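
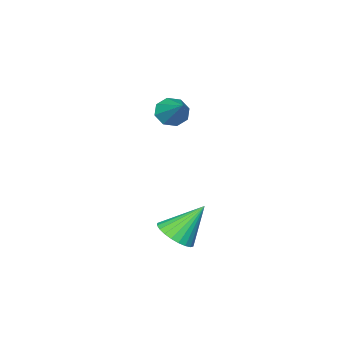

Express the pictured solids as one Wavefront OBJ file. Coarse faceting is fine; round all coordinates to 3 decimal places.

v 1.476 1.86 -0.126
v 2.209 1.735 0.433
v 0.424 2.44 1.386
v 2.255 2.08 0.332
v 2.182 2.392 0.162
v 2.002 2.624 -0.052
v 1.742 2.739 -0.277
v 1.441 2.72 -0.479
v 1.146 2.57 -0.627
v 0.9 2.313 -0.699
v 0.743 1.986 -0.684
v 0.697 1.641 -0.583
v 0.769 1.328 -0.413
v 0.95 1.097 -0.199
v 1.21 0.982 0.026
v 1.511 1.001 0.228
v 1.806 1.15 0.376
v 2.051 1.408 0.448
v -3.359 -3.728 3.253
v -2.915 -4.263 3.668
v -2.621 -2.192 4.447
v -2.611 -4.031 3.181
v -2.745 -3.62 2.736
v -3.238 -3.273 2.594
v -3.802 -3.192 2.838
v -4.106 -3.425 3.326
v -3.972 -3.835 3.771
v -3.479 -4.183 3.913
f 2 1 4
f 2 4 3
f 4 1 5
f 4 5 3
f 5 1 6
f 5 6 3
f 6 1 7
f 6 7 3
f 7 1 8
f 7 8 3
f 8 1 9
f 8 9 3
f 9 1 10
f 9 10 3
f 10 1 11
f 10 11 3
f 11 1 12
f 11 12 3
f 12 1 13
f 12 13 3
f 13 1 14
f 13 14 3
f 14 1 15
f 14 15 3
f 15 1 16
f 15 16 3
f 16 1 17
f 16 17 3
f 17 1 18
f 17 18 3
f 18 1 2
f 18 2 3
f 20 19 22
f 20 22 21
f 22 19 23
f 22 23 21
f 23 19 24
f 23 24 21
f 24 19 25
f 24 25 21
f 25 19 26
f 25 26 21
f 26 19 27
f 26 27 21
f 27 19 28
f 27 28 21
f 28 19 20
f 28 20 21



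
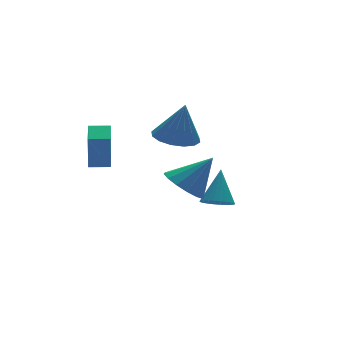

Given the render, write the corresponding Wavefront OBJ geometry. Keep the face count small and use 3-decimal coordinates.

v 0.083 -3.322 -1.106
v 0.781 -2.712 -1.577
v 1.277 -3.598 0.306
v 0.492 -2.38 -1.268
v 0.093 -2.3 -0.915
v -0.308 -2.494 -0.614
v -0.605 -2.91 -0.444
v -0.717 -3.436 -0.452
v -0.615 -3.932 -0.635
v -0.326 -4.264 -0.945
v 0.073 -4.344 -1.297
v 0.474 -4.15 -1.599
v 0.771 -3.734 -1.768
v 0.883 -3.208 -1.76
v 3.464 -0.386 -4.28
v 4.092 -0.173 -4.671
v 4.136 0.426 -2.76
v 3.912 0.062 -4.718
v 3.663 0.23 -4.697
v 3.384 0.303 -4.613
v 3.117 0.272 -4.479
v 2.903 0.14 -4.314
v 2.775 -0.072 -4.144
v 2.751 -0.331 -3.995
v 2.836 -0.599 -3.889
v 3.017 -0.835 -3.843
v 3.265 -1.002 -3.863
v 3.544 -1.076 -3.947
v 3.811 -1.044 -4.082
v 4.025 -0.913 -4.246
v 4.154 -0.701 -4.416
v 4.177 -0.441 -4.566
v -1.707 1.588 -1.686
v -1.864 1.28 0.141
v -1.132 2.651 -1.458
v -1.289 2.343 0.37
v -0.871 1.137 -1.69
v -1.028 0.829 0.138
v -0.296 2.2 -1.461
v -0.453 1.892 0.366
v 1.462 -0.296 0.131
v 2.485 -0.49 -0.065
v 1.778 -0.544 2.029
v 2.455 0.053 0.011
v 2.159 0.502 0.119
v 1.676 0.737 0.23
v 1.136 0.695 0.315
v 0.682 0.388 0.35
v 0.438 -0.103 0.327
v 0.468 -0.645 0.251
v 0.764 -1.094 0.143
v 1.247 -1.33 0.032
v 1.788 -1.288 -0.053
v 2.241 -0.981 -0.088
f 2 1 4
f 2 4 3
f 4 1 5
f 4 5 3
f 5 1 6
f 5 6 3
f 6 1 7
f 6 7 3
f 7 1 8
f 7 8 3
f 8 1 9
f 8 9 3
f 9 1 10
f 9 10 3
f 10 1 11
f 10 11 3
f 11 1 12
f 11 12 3
f 12 1 13
f 12 13 3
f 13 1 14
f 13 14 3
f 14 1 2
f 14 2 3
f 16 15 18
f 16 18 17
f 18 15 19
f 18 19 17
f 19 15 20
f 19 20 17
f 20 15 21
f 20 21 17
f 21 15 22
f 21 22 17
f 22 15 23
f 22 23 17
f 23 15 24
f 23 24 17
f 24 15 25
f 24 25 17
f 25 15 26
f 25 26 17
f 26 15 27
f 26 27 17
f 27 15 28
f 27 28 17
f 28 15 29
f 28 29 17
f 29 15 30
f 29 30 17
f 30 15 31
f 30 31 17
f 31 15 32
f 31 32 17
f 32 15 16
f 32 16 17
f 34 36 33
f 37 34 33
f 33 36 35
f 35 37 33
f 34 40 36
f 38 34 37
f 38 40 34
f 36 40 35
f 39 37 35
f 35 40 39
f 39 38 37
f 40 38 39
f 42 41 44
f 42 44 43
f 44 41 45
f 44 45 43
f 45 41 46
f 45 46 43
f 46 41 47
f 46 47 43
f 47 41 48
f 47 48 43
f 48 41 49
f 48 49 43
f 49 41 50
f 49 50 43
f 50 41 51
f 50 51 43
f 51 41 52
f 51 52 43
f 52 41 53
f 52 53 43
f 53 41 54
f 53 54 43
f 54 41 42
f 54 42 43



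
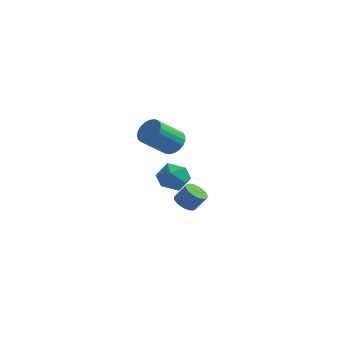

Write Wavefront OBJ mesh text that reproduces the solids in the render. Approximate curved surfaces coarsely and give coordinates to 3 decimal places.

v -2.455 1.947 -4.513
v -1.869 2.315 -4.971
v -1.178 2.54 -3.905
v -1.765 2.173 -3.447
v -2.075 2.58 -4.893
v -1.385 2.805 -3.827
v -2.348 2.736 -4.749
v -1.657 2.961 -3.683
v -2.639 2.755 -4.565
v -1.948 2.98 -3.498
v -2.898 2.635 -4.371
v -2.208 2.86 -3.305
v -3.081 2.396 -4.202
v -2.39 2.621 -3.136
v -3.155 2.079 -4.087
v -2.465 2.304 -3.021
v -3.109 1.739 -4.046
v -2.418 1.964 -2.98
v -2.949 1.436 -4.085
v -2.259 1.661 -3.019
v -2.704 1.221 -4.198
v -2.014 1.446 -3.132
v -2.416 1.132 -4.366
v -1.726 1.357 -3.3
v -2.135 1.183 -4.559
v -1.444 1.408 -3.493
v -1.909 1.367 -4.744
v -1.218 1.592 -3.678
v -1.777 1.651 -4.89
v -1.087 1.876 -3.823
v -1.763 1.987 -4.97
v -1.073 2.212 -3.903
v -1.391 -2.172 3.006
v -0.571 -2.317 3.441
v -1.548 -3.632 4.849
v -2.369 -3.488 4.414
v -0.711 -2.007 3.633
v -1.688 -3.322 5.041
v -0.969 -1.725 3.717
v -1.946 -3.04 5.125
v -1.3 -1.521 3.678
v -2.277 -2.836 5.086
v -1.647 -1.43 3.523
v -2.624 -2.745 4.93
v -1.95 -1.467 3.278
v -2.927 -2.782 4.686
v -2.156 -1.626 2.986
v -3.133 -2.941 4.394
v -2.23 -1.879 2.698
v -3.207 -3.194 4.106
v -2.159 -2.183 2.463
v -3.136 -3.499 3.871
v -1.955 -2.486 2.322
v -2.932 -3.801 3.73
v -1.654 -2.734 2.299
v -2.631 -4.049 3.707
v -1.307 -2.885 2.399
v -2.284 -4.2 3.806
v -0.975 -2.913 2.603
v -1.952 -4.228 4.011
v -0.715 -2.813 2.877
v -1.692 -4.128 4.285
v -0.572 -2.602 3.174
v -1.549 -3.917 4.581
v -3.258 0.259 -1.028
v -2.43 0.551 -1.814
v -2.09 -1.051 -0.286
v -1.262 -0.759 -1.072
v -1.555 -0.005 -0.215
v -2.276 0.805 -0.674
v -2.244 -1.305 -1.426
v -2.965 -0.495 -1.885
v -1.804 -0.415 -2.059
v -1.378 0.389 -1.311
v -3.142 -0.889 -0.789
v -2.716 -0.085 -0.041
f 2 1 5
f 2 5 3
f 3 5 6
f 3 6 4
f 5 1 7
f 5 7 6
f 6 7 8
f 6 8 4
f 7 1 9
f 7 9 8
f 8 9 10
f 8 10 4
f 9 1 11
f 9 11 10
f 10 11 12
f 10 12 4
f 11 1 13
f 11 13 12
f 12 13 14
f 12 14 4
f 13 1 15
f 13 15 14
f 14 15 16
f 14 16 4
f 15 1 17
f 15 17 16
f 16 17 18
f 16 18 4
f 17 1 19
f 17 19 18
f 18 19 20
f 18 20 4
f 19 1 21
f 19 21 20
f 20 21 22
f 20 22 4
f 21 1 23
f 21 23 22
f 22 23 24
f 22 24 4
f 23 1 25
f 23 25 24
f 24 25 26
f 24 26 4
f 25 1 27
f 25 27 26
f 26 27 28
f 26 28 4
f 27 1 29
f 27 29 28
f 28 29 30
f 28 30 4
f 29 1 31
f 29 31 30
f 30 31 32
f 30 32 4
f 31 1 2
f 31 2 32
f 32 2 3
f 32 3 4
f 34 33 37
f 34 37 35
f 35 37 38
f 35 38 36
f 37 33 39
f 37 39 38
f 38 39 40
f 38 40 36
f 39 33 41
f 39 41 40
f 40 41 42
f 40 42 36
f 41 33 43
f 41 43 42
f 42 43 44
f 42 44 36
f 43 33 45
f 43 45 44
f 44 45 46
f 44 46 36
f 45 33 47
f 45 47 46
f 46 47 48
f 46 48 36
f 47 33 49
f 47 49 48
f 48 49 50
f 48 50 36
f 49 33 51
f 49 51 50
f 50 51 52
f 50 52 36
f 51 33 53
f 51 53 52
f 52 53 54
f 52 54 36
f 53 33 55
f 53 55 54
f 54 55 56
f 54 56 36
f 55 33 57
f 55 57 56
f 56 57 58
f 56 58 36
f 57 33 59
f 57 59 58
f 58 59 60
f 58 60 36
f 59 33 61
f 59 61 60
f 60 61 62
f 60 62 36
f 61 33 63
f 61 63 62
f 62 63 64
f 62 64 36
f 63 33 34
f 63 34 64
f 64 34 35
f 64 35 36
f 65 76 70
f 65 70 66
f 65 66 72
f 65 72 75
f 65 75 76
f 66 70 74
f 70 76 69
f 76 75 67
f 75 72 71
f 72 66 73
f 68 74 69
f 68 69 67
f 68 67 71
f 68 71 73
f 68 73 74
f 69 74 70
f 67 69 76
f 71 67 75
f 73 71 72
f 74 73 66



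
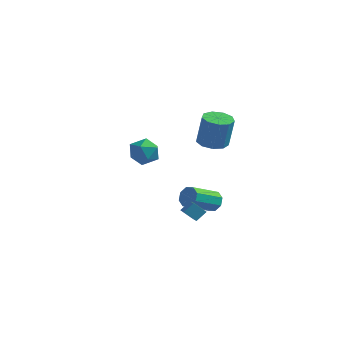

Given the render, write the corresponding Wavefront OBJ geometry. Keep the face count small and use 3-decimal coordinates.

v 3.289 0.548 2.912
v 3.772 1.349 2.829
v 4.135 1.334 4.806
v 3.651 0.532 4.888
v 3.153 1.477 2.944
v 3.515 1.462 4.92
v 2.597 1.17 3.043
v 2.959 1.155 5.02
v 2.364 0.572 3.081
v 2.727 0.556 5.058
v 2.565 -0.038 3.04
v 2.927 -0.053 5.017
v 3.104 -0.374 2.938
v 3.466 -0.389 4.915
v 3.729 -0.278 2.824
v 4.092 -0.293 4.801
v 4.149 0.204 2.751
v 4.511 0.189 4.728
v 4.166 0.846 2.753
v 4.528 0.831 4.73
v 2.327 -1.461 -1.864
v 3.278 -2.869 -1.132
v 2.677 -0.936 -1.309
v 3.627 -2.344 -0.576
v 3.033 -1.296 -2.464
v 3.983 -2.704 -1.731
v 3.382 -0.771 -1.908
v 4.333 -2.179 -1.176
v -2.147 2.886 -0.44
v -1.2 2.447 -0.245
v -2.84 1.953 0.825
v -1.893 1.514 1.02
v -2.059 2.54 1.24
v -1.63 3.116 0.458
v -2.41 1.284 0.122
v -1.981 1.86 -0.66
v -1.362 1.457 0.102
v -1.145 2.233 0.794
v -2.895 2.167 -0.214
v -2.678 2.943 0.478
v 1.581 4.116 -3.874
v 1.937 3.65 -4.388
v 1.116 1.978 -3.44
v 0.759 2.444 -2.926
v 2.273 3.758 -3.906
v 1.452 2.086 -2.958
v 2.203 4.076 -3.405
v 1.382 2.404 -2.458
v 1.769 4.417 -3.179
v 0.948 2.745 -2.232
v 1.224 4.582 -3.36
v 0.403 2.91 -2.412
v 0.888 4.474 -3.842
v 0.067 2.802 -2.894
v 0.958 4.156 -4.342
v 0.137 2.484 -3.395
v 1.392 3.815 -4.568
v 0.571 2.143 -3.621
f 2 1 5
f 2 5 3
f 3 5 6
f 3 6 4
f 5 1 7
f 5 7 6
f 6 7 8
f 6 8 4
f 7 1 9
f 7 9 8
f 8 9 10
f 8 10 4
f 9 1 11
f 9 11 10
f 10 11 12
f 10 12 4
f 11 1 13
f 11 13 12
f 12 13 14
f 12 14 4
f 13 1 15
f 13 15 14
f 14 15 16
f 14 16 4
f 15 1 17
f 15 17 16
f 16 17 18
f 16 18 4
f 17 1 19
f 17 19 18
f 18 19 20
f 18 20 4
f 19 1 2
f 19 2 20
f 20 2 3
f 20 3 4
f 22 24 21
f 25 22 21
f 21 24 23
f 23 25 21
f 22 28 24
f 26 22 25
f 26 28 22
f 24 28 23
f 27 25 23
f 23 28 27
f 27 26 25
f 28 26 27
f 29 40 34
f 29 34 30
f 29 30 36
f 29 36 39
f 29 39 40
f 30 34 38
f 34 40 33
f 40 39 31
f 39 36 35
f 36 30 37
f 32 38 33
f 32 33 31
f 32 31 35
f 32 35 37
f 32 37 38
f 33 38 34
f 31 33 40
f 35 31 39
f 37 35 36
f 38 37 30
f 42 41 45
f 42 45 43
f 43 45 46
f 43 46 44
f 45 41 47
f 45 47 46
f 46 47 48
f 46 48 44
f 47 41 49
f 47 49 48
f 48 49 50
f 48 50 44
f 49 41 51
f 49 51 50
f 50 51 52
f 50 52 44
f 51 41 53
f 51 53 52
f 52 53 54
f 52 54 44
f 53 41 55
f 53 55 54
f 54 55 56
f 54 56 44
f 55 41 57
f 55 57 56
f 56 57 58
f 56 58 44
f 57 41 42
f 57 42 58
f 58 42 43
f 58 43 44



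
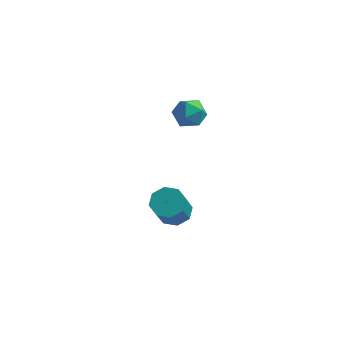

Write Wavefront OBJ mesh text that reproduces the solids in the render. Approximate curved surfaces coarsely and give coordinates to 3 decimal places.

v 2.73 2.643 1.379
v 3.509 2.881 1.539
v 3.191 1.699 0.541
v 3.97 1.937 0.701
v 3.522 1.561 1.29
v 3.237 2.144 1.808
v 3.463 2.436 0.272
v 3.178 3.019 0.79
v 3.962 2.754 0.855
v 3.999 2.212 1.484
v 2.701 2.368 0.596
v 2.738 1.826 1.225
v 3.071 1.384 -4.811
v 3.762 1.77 -4.642
v 4.101 0.441 -2.999
v 3.409 0.056 -3.169
v 3.276 2.014 -4.345
v 3.614 0.685 -2.702
v 2.669 1.889 -4.321
v 3.008 0.56 -2.678
v 2.298 1.468 -4.584
v 2.636 0.139 -2.942
v 2.379 0.999 -4.981
v 2.718 -0.33 -3.338
v 2.866 0.755 -5.278
v 3.204 -0.574 -3.635
v 3.472 0.88 -5.302
v 3.811 -0.449 -3.659
v 3.844 1.301 -5.038
v 4.182 -0.028 -3.396
f 1 12 6
f 1 6 2
f 1 2 8
f 1 8 11
f 1 11 12
f 2 6 10
f 6 12 5
f 12 11 3
f 11 8 7
f 8 2 9
f 4 10 5
f 4 5 3
f 4 3 7
f 4 7 9
f 4 9 10
f 5 10 6
f 3 5 12
f 7 3 11
f 9 7 8
f 10 9 2
f 14 13 17
f 14 17 15
f 15 17 18
f 15 18 16
f 17 13 19
f 17 19 18
f 18 19 20
f 18 20 16
f 19 13 21
f 19 21 20
f 20 21 22
f 20 22 16
f 21 13 23
f 21 23 22
f 22 23 24
f 22 24 16
f 23 13 25
f 23 25 24
f 24 25 26
f 24 26 16
f 25 13 27
f 25 27 26
f 26 27 28
f 26 28 16
f 27 13 29
f 27 29 28
f 28 29 30
f 28 30 16
f 29 13 14
f 29 14 30
f 30 14 15
f 30 15 16



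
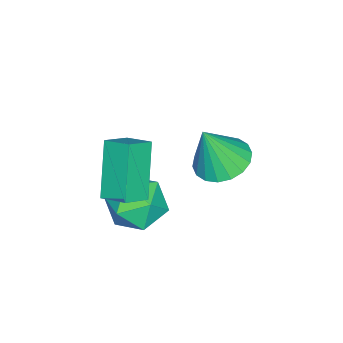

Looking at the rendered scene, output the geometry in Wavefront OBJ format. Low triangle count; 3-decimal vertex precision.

v -0.651 -1.913 -0.6
v -1.856 -2.33 1.143
v -0.447 -0.952 -0.23
v -1.652 -1.368 1.514
v 0.212 -2.292 -0.094
v -0.993 -2.708 1.65
v 0.416 -1.33 0.277
v -0.789 -1.747 2.02
v -3.977 0.089 -1.013
v -3.174 0.749 -1.052
v -3.483 -0.409 0.753
v -3.515 1.011 -0.882
v -3.948 1.091 -0.739
v -4.386 0.973 -0.65
v -4.744 0.679 -0.632
v -4.949 0.269 -0.691
v -4.962 -0.178 -0.813
v -4.78 -0.571 -0.975
v -4.438 -0.834 -1.144
v -4.006 -0.914 -1.287
v -3.567 -0.795 -1.377
v -3.21 -0.502 -1.394
v -3.004 -0.091 -1.335
v -2.992 0.355 -1.213
v -2.067 -1.446 -1.676
v -1.304 -0.621 -1.515
v -0.816 -2.699 -1.185
v -0.053 -1.874 -1.024
v -0.94 -1.971 -0.323
v -1.713 -1.196 -0.626
v -0.407 -2.124 -2.074
v -1.18 -1.349 -2.377
v -0.277 -1.04 -1.761
v -0.607 -0.945 -0.679
v -1.513 -2.375 -2.021
v -1.843 -2.28 -0.939
f 2 4 1
f 5 2 1
f 1 4 3
f 3 5 1
f 2 8 4
f 6 2 5
f 6 8 2
f 4 8 3
f 7 5 3
f 3 8 7
f 7 6 5
f 8 6 7
f 10 9 12
f 10 12 11
f 12 9 13
f 12 13 11
f 13 9 14
f 13 14 11
f 14 9 15
f 14 15 11
f 15 9 16
f 15 16 11
f 16 9 17
f 16 17 11
f 17 9 18
f 17 18 11
f 18 9 19
f 18 19 11
f 19 9 20
f 19 20 11
f 20 9 21
f 20 21 11
f 21 9 22
f 21 22 11
f 22 9 23
f 22 23 11
f 23 9 24
f 23 24 11
f 24 9 10
f 24 10 11
f 25 36 30
f 25 30 26
f 25 26 32
f 25 32 35
f 25 35 36
f 26 30 34
f 30 36 29
f 36 35 27
f 35 32 31
f 32 26 33
f 28 34 29
f 28 29 27
f 28 27 31
f 28 31 33
f 28 33 34
f 29 34 30
f 27 29 36
f 31 27 35
f 33 31 32
f 34 33 26



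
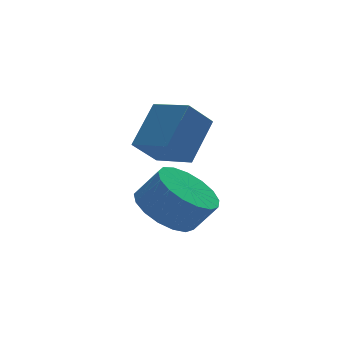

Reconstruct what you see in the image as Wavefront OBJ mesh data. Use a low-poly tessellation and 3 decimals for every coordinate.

v -3.664 0.868 -2.074
v -2.745 1.107 -2.499
v -2.217 0.69 -1.591
v -3.136 0.452 -1.166
v -2.867 1.515 -2.241
v -2.339 1.098 -1.333
v -3.171 1.775 -1.945
v -2.643 1.358 -1.037
v -3.588 1.827 -1.678
v -3.06 1.411 -0.77
v -4.023 1.66 -1.502
v -3.494 1.243 -0.594
v -4.375 1.311 -1.457
v -3.847 0.895 -0.549
v -4.565 0.861 -1.554
v -4.036 0.444 -0.646
v -4.548 0.412 -1.769
v -4.02 -0.004 -0.861
v -4.329 0.068 -2.054
v -3.8 -0.348 -1.146
v -3.957 -0.092 -2.344
v -3.429 -0.509 -1.436
v -3.519 -0.033 -2.572
v -2.99 -0.45 -1.664
v -3.113 0.233 -2.686
v -2.585 -0.184 -1.778
v -2.834 0.644 -2.66
v -2.306 0.228 -1.751
v -3.242 0.122 -0.052
v -4.064 0.024 0.746
v -3.654 1.334 -0.328
v -4.476 1.236 0.47
v -2.224 0.724 1.07
v -3.046 0.626 1.868
v -2.636 1.936 0.794
v -3.458 1.838 1.592
f 2 1 5
f 2 5 3
f 3 5 6
f 3 6 4
f 5 1 7
f 5 7 6
f 6 7 8
f 6 8 4
f 7 1 9
f 7 9 8
f 8 9 10
f 8 10 4
f 9 1 11
f 9 11 10
f 10 11 12
f 10 12 4
f 11 1 13
f 11 13 12
f 12 13 14
f 12 14 4
f 13 1 15
f 13 15 14
f 14 15 16
f 14 16 4
f 15 1 17
f 15 17 16
f 16 17 18
f 16 18 4
f 17 1 19
f 17 19 18
f 18 19 20
f 18 20 4
f 19 1 21
f 19 21 20
f 20 21 22
f 20 22 4
f 21 1 23
f 21 23 22
f 22 23 24
f 22 24 4
f 23 1 25
f 23 25 24
f 24 25 26
f 24 26 4
f 25 1 27
f 25 27 26
f 26 27 28
f 26 28 4
f 27 1 2
f 27 2 28
f 28 2 3
f 28 3 4
f 30 32 29
f 33 30 29
f 29 32 31
f 31 33 29
f 30 36 32
f 34 30 33
f 34 36 30
f 32 36 31
f 35 33 31
f 31 36 35
f 35 34 33
f 36 34 35



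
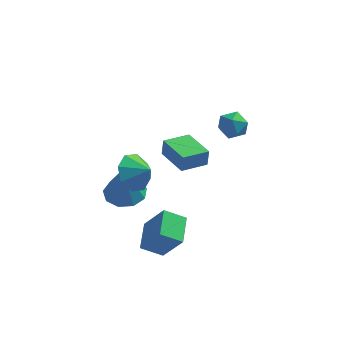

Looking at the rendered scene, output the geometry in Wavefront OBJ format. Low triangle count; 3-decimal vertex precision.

v 2.217 0.989 1.644
v 2.643 0.646 2.297
v 2.297 -0.206 0.963
v 2.723 -0.549 1.616
v 1.899 -0.35 1.702
v 1.85 0.389 2.123
v 3.09 0.051 1.137
v 3.041 0.79 1.558
v 3.182 0.066 1.983
v 2.447 -0.182 2.333
v 2.493 0.622 0.927
v 1.758 0.374 1.277
v -1.209 2.811 -3.125
v -1.138 2.913 -2.173
v 0.017 3.691 -3.309
v 0.088 3.793 -2.357
v -0.088 1.267 -3.043
v -0.017 1.369 -2.091
v 1.138 2.147 -3.227
v 1.209 2.249 -2.275
v -1.949 -2.889 0.417
v -1.461 -3.291 -0.483
v -1.131 -3.251 1.023
v -1.231 -2.498 -0.319
v -1.422 -1.934 0.276
v -1.922 -1.929 0.954
v -2.437 -2.487 1.317
v -2.667 -3.28 1.153
v -2.476 -3.845 0.558
v -1.976 -3.849 -0.119
v -0.538 -3.749 -5.062
v -1.617 -3.885 -4.425
v -0.494 -2.211 -4.659
v -1.573 -2.348 -4.022
v 0.453 -4.192 -3.478
v -0.626 -4.329 -2.841
v 0.497 -2.655 -3.075
v -0.582 -2.791 -2.438
v -2.55 -1.734 -2.182
v -1.554 -2.122 -2.235
v -2.59 -2.126 -0.098
v -1.536 -1.403 -2.1
v -1.992 -0.839 -2.002
v -2.709 -0.694 -1.989
v -3.352 -1.036 -2.066
v -3.619 -1.705 -2.197
v -3.386 -2.387 -2.321
v -2.761 -2.764 -2.379
v -2.038 -2.659 -2.346
f 1 12 6
f 1 6 2
f 1 2 8
f 1 8 11
f 1 11 12
f 2 6 10
f 6 12 5
f 12 11 3
f 11 8 7
f 8 2 9
f 4 10 5
f 4 5 3
f 4 3 7
f 4 7 9
f 4 9 10
f 5 10 6
f 3 5 12
f 7 3 11
f 9 7 8
f 10 9 2
f 14 16 13
f 17 14 13
f 13 16 15
f 15 17 13
f 14 20 16
f 18 14 17
f 18 20 14
f 16 20 15
f 19 17 15
f 15 20 19
f 19 18 17
f 20 18 19
f 22 21 24
f 22 24 23
f 24 21 25
f 24 25 23
f 25 21 26
f 25 26 23
f 26 21 27
f 26 27 23
f 27 21 28
f 27 28 23
f 28 21 29
f 28 29 23
f 29 21 30
f 29 30 23
f 30 21 22
f 30 22 23
f 32 34 31
f 35 32 31
f 31 34 33
f 33 35 31
f 32 38 34
f 36 32 35
f 36 38 32
f 34 38 33
f 37 35 33
f 33 38 37
f 37 36 35
f 38 36 37
f 40 39 42
f 40 42 41
f 42 39 43
f 42 43 41
f 43 39 44
f 43 44 41
f 44 39 45
f 44 45 41
f 45 39 46
f 45 46 41
f 46 39 47
f 46 47 41
f 47 39 48
f 47 48 41
f 48 39 49
f 48 49 41
f 49 39 40
f 49 40 41



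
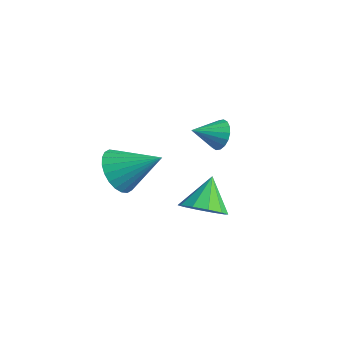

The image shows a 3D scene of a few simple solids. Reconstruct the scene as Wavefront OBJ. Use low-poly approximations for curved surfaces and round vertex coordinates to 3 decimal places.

v -0.115 -0.692 -1.324
v 0.272 -0.512 -0.732
v -0.345 -1.808 -0.836
v -0.029 -0.416 -0.654
v -0.346 -0.375 -0.709
v -0.618 -0.396 -0.886
v -0.79 -0.476 -1.149
v -0.828 -0.599 -1.448
v -0.725 -0.74 -1.722
v -0.502 -0.872 -1.917
v -0.201 -0.968 -1.995
v 0.116 -1.009 -1.94
v 0.388 -0.988 -1.763
v 0.56 -0.908 -1.499
v 0.599 -0.785 -1.201
v 0.496 -0.644 -0.927
v -2.735 -3.592 -3.796
v -1.901 -4.232 -4.083
v -1.465 -2.408 -2.744
v -1.902 -3.949 -4.401
v -2.029 -3.612 -4.626
v -2.265 -3.271 -4.725
v -2.572 -2.98 -4.683
v -2.903 -2.782 -4.505
v -3.209 -2.707 -4.22
v -3.443 -2.767 -3.869
v -3.569 -2.952 -3.508
v -3.569 -3.235 -3.191
v -3.441 -3.573 -2.965
v -3.205 -3.913 -2.866
v -2.899 -4.204 -2.909
v -2.567 -4.402 -3.086
v -2.261 -4.477 -3.372
v -2.027 -4.417 -3.722
v 1.826 -2.684 -3.675
v 2.702 -2.429 -3.412
v 1.234 -1.896 -2.465
v 2.497 -2.02 -3.779
v 2.035 -1.864 -4.107
v 1.493 -2.021 -4.269
v 1.078 -2.432 -4.204
v 0.949 -2.939 -3.937
v 1.155 -3.348 -3.57
v 1.617 -3.504 -3.243
v 2.159 -3.346 -3.081
v 2.573 -2.936 -3.145
f 2 1 4
f 2 4 3
f 4 1 5
f 4 5 3
f 5 1 6
f 5 6 3
f 6 1 7
f 6 7 3
f 7 1 8
f 7 8 3
f 8 1 9
f 8 9 3
f 9 1 10
f 9 10 3
f 10 1 11
f 10 11 3
f 11 1 12
f 11 12 3
f 12 1 13
f 12 13 3
f 13 1 14
f 13 14 3
f 14 1 15
f 14 15 3
f 15 1 16
f 15 16 3
f 16 1 2
f 16 2 3
f 18 17 20
f 18 20 19
f 20 17 21
f 20 21 19
f 21 17 22
f 21 22 19
f 22 17 23
f 22 23 19
f 23 17 24
f 23 24 19
f 24 17 25
f 24 25 19
f 25 17 26
f 25 26 19
f 26 17 27
f 26 27 19
f 27 17 28
f 27 28 19
f 28 17 29
f 28 29 19
f 29 17 30
f 29 30 19
f 30 17 31
f 30 31 19
f 31 17 32
f 31 32 19
f 32 17 33
f 32 33 19
f 33 17 34
f 33 34 19
f 34 17 18
f 34 18 19
f 36 35 38
f 36 38 37
f 38 35 39
f 38 39 37
f 39 35 40
f 39 40 37
f 40 35 41
f 40 41 37
f 41 35 42
f 41 42 37
f 42 35 43
f 42 43 37
f 43 35 44
f 43 44 37
f 44 35 45
f 44 45 37
f 45 35 46
f 45 46 37
f 46 35 36
f 46 36 37



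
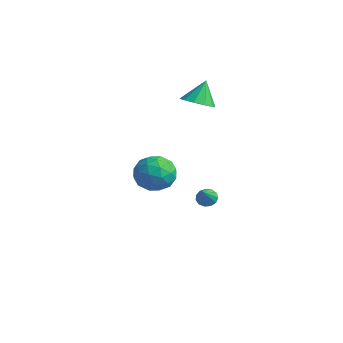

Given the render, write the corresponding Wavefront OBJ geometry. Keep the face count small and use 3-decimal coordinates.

v 0.43 1.806 2.563
v 1.349 2.046 2.542
v 0.27 2.534 3.877
v 1.044 2.469 2.27
v 0.505 2.638 2.111
v -0.063 2.489 2.125
v -0.443 2.079 2.306
v -0.489 1.565 2.585
v -0.184 1.143 2.857
v 0.355 0.974 3.016
v 0.923 1.122 3.002
v 1.302 1.532 2.821
v 1.331 1.679 -3.978
v 1.788 2.049 -3.932
v 1.989 0.721 -2.822
v 1.56 2.155 -3.714
v 1.259 2.109 -3.581
v 0.981 1.928 -3.573
v 0.814 1.667 -3.695
v 0.811 1.41 -3.906
v 0.973 1.239 -4.14
v 1.249 1.208 -4.323
v 1.551 1.326 -4.396
v 1.783 1.557 -4.337
v 1.872 1.826 -4.164
v 3.851 -2.967 0.584
v 4.573 -3.236 1.405
v 3.147 -4.644 0.655
v 3.869 -4.913 1.476
v 3.039 -4.179 1.674
v 3.475 -3.142 1.63
v 4.245 -4.738 0.43
v 4.681 -3.701 0.386
v 4.817 -4.33 1.309
v 4.071 -3.984 2.078
v 3.649 -3.896 -0.018
v 2.903 -3.55 0.751
v 4.274 -2.954 0.988
v 3.446 -4.926 1.072
v 2.959 -4.494 1.188
v 3.383 -4.652 1.67
v 3.628 -2.899 1.121
v 4.053 -3.057 1.603
v 3.151 -3.611 1.761
v 3.667 -4.823 0.457
v 4.092 -4.981 0.939
v 4.337 -3.228 0.39
v 4.761 -3.386 0.872
v 4.569 -4.269 0.299
v 4.841 -3.755 1.414
v 4.427 -4.741 1.456
v 4.649 -4.638 0.841
v 4.905 -4.029 0.816
v 4.403 -3.552 1.866
v 3.989 -4.538 1.908
v 3.502 -4.106 2.024
v 3.758 -3.497 1.999
v 4.546 -4.195 1.81
v 3.731 -3.342 0.152
v 3.317 -4.328 0.194
v 3.962 -4.383 0.061
v 4.218 -3.774 0.036
v 3.293 -3.139 0.604
v 2.879 -4.125 0.646
v 2.815 -3.851 1.244
v 3.071 -3.242 1.219
v 3.174 -3.685 0.25
f 2 1 4
f 2 4 3
f 4 1 5
f 4 5 3
f 5 1 6
f 5 6 3
f 6 1 7
f 6 7 3
f 7 1 8
f 7 8 3
f 8 1 9
f 8 9 3
f 9 1 10
f 9 10 3
f 10 1 11
f 10 11 3
f 11 1 12
f 11 12 3
f 12 1 2
f 12 2 3
f 14 13 16
f 14 16 15
f 16 13 17
f 16 17 15
f 17 13 18
f 17 18 15
f 18 13 19
f 18 19 15
f 19 13 20
f 19 20 15
f 20 13 21
f 20 21 15
f 21 13 22
f 21 22 15
f 22 13 23
f 22 23 15
f 23 13 24
f 23 24 15
f 24 13 25
f 24 25 15
f 25 13 14
f 25 14 15
f 26 63 42
f 63 37 66
f 42 66 31
f 63 66 42
f 26 42 38
f 42 31 43
f 38 43 27
f 42 43 38
f 26 38 47
f 38 27 48
f 47 48 33
f 38 48 47
f 26 47 59
f 47 33 62
f 59 62 36
f 47 62 59
f 26 59 63
f 59 36 67
f 63 67 37
f 59 67 63
f 27 43 54
f 43 31 57
f 54 57 35
f 43 57 54
f 31 66 44
f 66 37 65
f 44 65 30
f 66 65 44
f 37 67 64
f 67 36 60
f 64 60 28
f 67 60 64
f 36 62 61
f 62 33 49
f 61 49 32
f 62 49 61
f 33 48 53
f 48 27 50
f 53 50 34
f 48 50 53
f 29 55 41
f 55 35 56
f 41 56 30
f 55 56 41
f 29 41 39
f 41 30 40
f 39 40 28
f 41 40 39
f 29 39 46
f 39 28 45
f 46 45 32
f 39 45 46
f 29 46 51
f 46 32 52
f 51 52 34
f 46 52 51
f 29 51 55
f 51 34 58
f 55 58 35
f 51 58 55
f 30 56 44
f 56 35 57
f 44 57 31
f 56 57 44
f 28 40 64
f 40 30 65
f 64 65 37
f 40 65 64
f 32 45 61
f 45 28 60
f 61 60 36
f 45 60 61
f 34 52 53
f 52 32 49
f 53 49 33
f 52 49 53
f 35 58 54
f 58 34 50
f 54 50 27
f 58 50 54



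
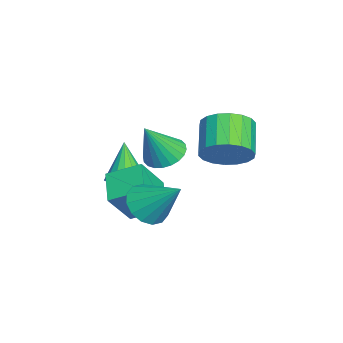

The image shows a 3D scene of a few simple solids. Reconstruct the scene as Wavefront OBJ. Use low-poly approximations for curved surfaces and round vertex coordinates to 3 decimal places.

v 1.389 -0.574 -0.798
v 2.053 0.018 -0.824
v 2.071 -1.266 0.858
v 1.811 0.196 -0.65
v 1.504 0.256 -0.498
v 1.18 0.19 -0.392
v 0.888 0.008 -0.348
v 0.672 -0.263 -0.373
v 0.565 -0.581 -0.462
v 0.584 -0.898 -0.602
v 0.725 -1.166 -0.772
v 0.967 -1.343 -0.946
v 1.274 -1.404 -1.098
v 1.598 -1.338 -1.204
v 1.89 -1.156 -1.248
v 2.106 -0.885 -1.223
v 2.213 -0.567 -1.134
v 2.195 -0.25 -0.994
v -0.056 -2.066 -5.383
v -1.447 -2.315 -4.7
v 0.019 -0.638 -4.712
v -1.373 -0.887 -4.029
v 0.833 -2.833 -3.851
v -0.559 -3.082 -3.168
v 0.907 -1.405 -3.18
v -0.484 -1.654 -2.497
v 2.397 -1.13 -3.037
v 3.121 -0.875 -3.694
v 3.143 0.19 -1.703
v 2.725 -0.549 -3.795
v 2.241 -0.378 -3.694
v 1.799 -0.409 -3.416
v 1.517 -0.633 -3.037
v 1.471 -0.991 -2.658
v 1.673 -1.385 -2.381
v 2.069 -1.711 -2.279
v 2.553 -1.882 -2.381
v 2.995 -1.851 -2.659
v 3.276 -1.627 -3.038
v 3.322 -1.269 -3.417
v 0.712 1.72 -1.155
v 1.169 0.947 -0.538
v -0.215 0.886 0.412
v -0.672 1.66 -0.205
v 1.304 1.356 -0.315
v -0.08 1.296 0.635
v 1.322 1.838 -0.259
v -0.063 1.777 0.691
v 1.219 2.296 -0.38
v -0.166 2.236 0.57
v 1.015 2.64 -0.655
v -0.369 2.58 0.295
v 0.752 2.802 -1.029
v -0.633 2.742 -0.079
v 0.48 2.75 -1.427
v -0.904 2.689 -0.478
v 0.255 2.494 -1.772
v -1.129 2.433 -0.822
v 0.12 2.084 -1.995
v -1.264 2.024 -1.045
v 0.103 1.603 -2.051
v -1.282 1.542 -1.101
v 0.206 1.144 -1.93
v -1.179 1.084 -0.98
v 0.409 0.8 -1.655
v -0.975 0.74 -0.705
v 0.673 0.638 -1.281
v -0.712 0.578 -0.331
v 0.944 0.691 -0.882
v -0.44 0.63 0.067
v -2.039 -2.46 -4.328
v -1.354 -2.804 -3.897
v -3.121 -2.64 -2.752
v -1.32 -2.39 -3.826
v -1.451 -1.992 -3.871
v -1.716 -1.702 -4.02
v -2.056 -1.585 -4.24
v -2.392 -1.668 -4.48
v -2.647 -1.933 -4.685
v -2.763 -2.319 -4.808
v -2.713 -2.737 -4.822
v -2.509 -3.091 -4.722
v -2.197 -3.301 -4.532
v -1.849 -3.319 -4.296
v -1.545 -3.139 -4.066
f 2 1 4
f 2 4 3
f 4 1 5
f 4 5 3
f 5 1 6
f 5 6 3
f 6 1 7
f 6 7 3
f 7 1 8
f 7 8 3
f 8 1 9
f 8 9 3
f 9 1 10
f 9 10 3
f 10 1 11
f 10 11 3
f 11 1 12
f 11 12 3
f 12 1 13
f 12 13 3
f 13 1 14
f 13 14 3
f 14 1 15
f 14 15 3
f 15 1 16
f 15 16 3
f 16 1 17
f 16 17 3
f 17 1 18
f 17 18 3
f 18 1 2
f 18 2 3
f 20 22 19
f 23 20 19
f 19 22 21
f 21 23 19
f 20 26 22
f 24 20 23
f 24 26 20
f 22 26 21
f 25 23 21
f 21 26 25
f 25 24 23
f 26 24 25
f 28 27 30
f 28 30 29
f 30 27 31
f 30 31 29
f 31 27 32
f 31 32 29
f 32 27 33
f 32 33 29
f 33 27 34
f 33 34 29
f 34 27 35
f 34 35 29
f 35 27 36
f 35 36 29
f 36 27 37
f 36 37 29
f 37 27 38
f 37 38 29
f 38 27 39
f 38 39 29
f 39 27 40
f 39 40 29
f 40 27 28
f 40 28 29
f 42 41 45
f 42 45 43
f 43 45 46
f 43 46 44
f 45 41 47
f 45 47 46
f 46 47 48
f 46 48 44
f 47 41 49
f 47 49 48
f 48 49 50
f 48 50 44
f 49 41 51
f 49 51 50
f 50 51 52
f 50 52 44
f 51 41 53
f 51 53 52
f 52 53 54
f 52 54 44
f 53 41 55
f 53 55 54
f 54 55 56
f 54 56 44
f 55 41 57
f 55 57 56
f 56 57 58
f 56 58 44
f 57 41 59
f 57 59 58
f 58 59 60
f 58 60 44
f 59 41 61
f 59 61 60
f 60 61 62
f 60 62 44
f 61 41 63
f 61 63 62
f 62 63 64
f 62 64 44
f 63 41 65
f 63 65 64
f 64 65 66
f 64 66 44
f 65 41 67
f 65 67 66
f 66 67 68
f 66 68 44
f 67 41 69
f 67 69 68
f 68 69 70
f 68 70 44
f 69 41 42
f 69 42 70
f 70 42 43
f 70 43 44
f 72 71 74
f 72 74 73
f 74 71 75
f 74 75 73
f 75 71 76
f 75 76 73
f 76 71 77
f 76 77 73
f 77 71 78
f 77 78 73
f 78 71 79
f 78 79 73
f 79 71 80
f 79 80 73
f 80 71 81
f 80 81 73
f 81 71 82
f 81 82 73
f 82 71 83
f 82 83 73
f 83 71 84
f 83 84 73
f 84 71 85
f 84 85 73
f 85 71 72
f 85 72 73



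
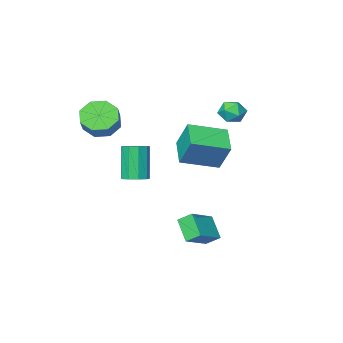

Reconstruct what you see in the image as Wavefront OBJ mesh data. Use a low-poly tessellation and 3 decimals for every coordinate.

v -3.858 -0.263 2.832
v -3.113 0.095 2.752
v -3.287 -1.475 2.728
v -2.542 -1.117 2.648
v -2.942 -1.084 3.375
v -3.295 -0.335 3.439
v -3.105 -1.045 2.041
v -3.458 -0.296 2.105
v -2.647 -0.388 2.263
v -2.547 -0.412 3.087
v -3.853 -0.968 2.393
v -3.753 -0.992 3.217
v -1.229 0.858 1.116
v -1.401 1.663 2.683
v -0.525 2.303 0.45
v -0.697 3.109 2.017
v 0.717 0.171 1.683
v 0.545 0.977 3.25
v 1.421 1.617 1.017
v 1.249 2.422 2.584
v -0.145 3.063 -4.155
v -0.316 1.962 -3.151
v 1.361 3.565 -3.349
v 1.19 2.463 -2.345
v 0.35 2.477 -4.715
v 0.179 1.375 -3.711
v 1.856 2.978 -3.909
v 1.685 1.877 -2.905
v 2.894 -3.751 2.191
v 3.523 -3.367 1.415
v 4.155 -2.465 2.374
v 3.526 -2.849 3.149
v 2.822 -2.95 1.485
v 3.453 -2.048 2.443
v 2.163 -3.003 1.968
v 2.794 -2.1 2.927
v 1.932 -3.493 2.582
v 2.564 -2.591 3.54
v 2.265 -4.135 2.966
v 2.897 -3.233 3.925
v 2.967 -4.552 2.897
v 3.598 -3.65 3.855
v 3.626 -4.5 2.413
v 4.257 -3.597 3.372
v 3.856 -4.009 1.8
v 4.488 -3.107 2.758
v 3.832 1.385 0.342
v 4.404 1.746 0.589
v 4 1.075 2.505
v 3.428 0.715 2.258
v 4.005 2.033 0.605
v 3.6 1.362 2.521
v 3.524 2.017 0.498
v 3.12 1.346 2.414
v 3.188 1.706 0.318
v 2.784 1.035 2.234
v 3.153 1.244 0.149
v 2.749 0.574 2.065
v 3.436 0.849 0.071
v 3.032 0.178 1.987
v 3.904 0.705 0.119
v 3.5 0.034 2.035
v 4.339 0.879 0.271
v 3.935 0.208 2.188
v 4.536 1.29 0.457
v 4.132 0.619 2.373
f 1 12 6
f 1 6 2
f 1 2 8
f 1 8 11
f 1 11 12
f 2 6 10
f 6 12 5
f 12 11 3
f 11 8 7
f 8 2 9
f 4 10 5
f 4 5 3
f 4 3 7
f 4 7 9
f 4 9 10
f 5 10 6
f 3 5 12
f 7 3 11
f 9 7 8
f 10 9 2
f 14 16 13
f 17 14 13
f 13 16 15
f 15 17 13
f 14 20 16
f 18 14 17
f 18 20 14
f 16 20 15
f 19 17 15
f 15 20 19
f 19 18 17
f 20 18 19
f 22 24 21
f 25 22 21
f 21 24 23
f 23 25 21
f 22 28 24
f 26 22 25
f 26 28 22
f 24 28 23
f 27 25 23
f 23 28 27
f 27 26 25
f 28 26 27
f 30 29 33
f 30 33 31
f 31 33 34
f 31 34 32
f 33 29 35
f 33 35 34
f 34 35 36
f 34 36 32
f 35 29 37
f 35 37 36
f 36 37 38
f 36 38 32
f 37 29 39
f 37 39 38
f 38 39 40
f 38 40 32
f 39 29 41
f 39 41 40
f 40 41 42
f 40 42 32
f 41 29 43
f 41 43 42
f 42 43 44
f 42 44 32
f 43 29 45
f 43 45 44
f 44 45 46
f 44 46 32
f 45 29 30
f 45 30 46
f 46 30 31
f 46 31 32
f 48 47 51
f 48 51 49
f 49 51 52
f 49 52 50
f 51 47 53
f 51 53 52
f 52 53 54
f 52 54 50
f 53 47 55
f 53 55 54
f 54 55 56
f 54 56 50
f 55 47 57
f 55 57 56
f 56 57 58
f 56 58 50
f 57 47 59
f 57 59 58
f 58 59 60
f 58 60 50
f 59 47 61
f 59 61 60
f 60 61 62
f 60 62 50
f 61 47 63
f 61 63 62
f 62 63 64
f 62 64 50
f 63 47 65
f 63 65 64
f 64 65 66
f 64 66 50
f 65 47 48
f 65 48 66
f 66 48 49
f 66 49 50



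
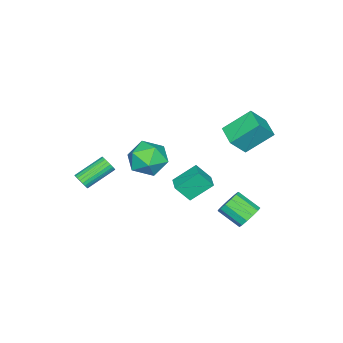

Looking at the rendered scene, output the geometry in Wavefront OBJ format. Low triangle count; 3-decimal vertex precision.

v -3.982 2.586 2.849
v -4.901 3.749 4.054
v -3.125 3.53 2.593
v -4.044 4.692 3.797
v -3.156 2.128 3.923
v -4.075 3.29 5.127
v -2.299 3.071 3.666
v -3.218 4.234 4.871
v -2.84 0.3 -1.571
v -2.442 -0.387 -0.593
v -3.679 1.24 -0.568
v -3.281 0.553 0.41
v -2.039 0.907 -1.47
v -1.641 0.22 -0.492
v -2.878 1.847 -0.467
v -2.48 1.16 0.511
v -2.414 4.227 -1.78
v -1.608 4.21 -1.856
v -1.559 2.955 -1.035
v -2.366 2.973 -0.96
v -1.697 4.452 -1.479
v -1.648 3.198 -0.659
v -2.013 4.623 -1.199
v -1.965 3.369 -0.378
v -2.457 4.669 -1.103
v -2.408 3.414 -0.282
v -2.888 4.574 -1.222
v -2.839 3.32 -0.401
v -3.168 4.369 -1.518
v -3.119 3.115 -0.698
v -3.209 4.119 -1.898
v -3.16 2.865 -1.077
v -2.997 3.904 -2.24
v -2.948 2.649 -1.42
v -2.601 3.791 -2.437
v -2.552 2.536 -1.616
v -2.146 3.816 -2.425
v -2.097 2.562 -1.604
v -1.775 3.973 -2.208
v -1.726 2.718 -1.387
v 1.581 -3.46 0.732
v 1.74 -3.679 1.188
v 0.358 -2.859 2.064
v 0.199 -2.64 1.608
v 1.852 -3.489 1.187
v 0.47 -2.67 2.063
v 1.917 -3.294 1.107
v 0.535 -2.475 1.983
v 1.924 -3.127 0.963
v 0.542 -2.308 1.838
v 1.872 -3.019 0.778
v 0.489 -2.2 1.654
v 1.769 -2.986 0.586
v 0.387 -2.167 1.462
v 1.634 -3.035 0.419
v 0.252 -2.216 1.295
v 1.49 -3.158 0.306
v 0.107 -2.339 1.182
v 1.362 -3.333 0.267
v -0.021 -2.514 1.142
v 1.271 -3.529 0.308
v -0.111 -2.71 1.184
v 1.234 -3.714 0.423
v -0.148 -2.895 1.298
v 1.258 -3.855 0.591
v -0.125 -3.036 1.466
v 1.337 -3.927 0.783
v -0.046 -3.108 1.659
v 1.458 -3.918 0.967
v 0.076 -3.099 1.843
v 1.601 -3.831 1.11
v 0.218 -3.011 1.986
v -3.075 -1 0.235
v -1.968 -1.53 0.419
v -3.892 -2.81 -0.059
v -2.785 -3.34 0.125
v -3.38 -2.8 1.071
v -2.875 -1.681 1.253
v -2.985 -2.659 -0.893
v -2.48 -1.54 -0.711
v -1.913 -2.554 -0.278
v -2.156 -2.642 0.936
v -3.704 -1.698 -0.576
v -3.947 -1.786 0.638
f 2 4 1
f 5 2 1
f 1 4 3
f 3 5 1
f 2 8 4
f 6 2 5
f 6 8 2
f 4 8 3
f 7 5 3
f 3 8 7
f 7 6 5
f 8 6 7
f 10 12 9
f 13 10 9
f 9 12 11
f 11 13 9
f 10 16 12
f 14 10 13
f 14 16 10
f 12 16 11
f 15 13 11
f 11 16 15
f 15 14 13
f 16 14 15
f 18 17 21
f 18 21 19
f 19 21 22
f 19 22 20
f 21 17 23
f 21 23 22
f 22 23 24
f 22 24 20
f 23 17 25
f 23 25 24
f 24 25 26
f 24 26 20
f 25 17 27
f 25 27 26
f 26 27 28
f 26 28 20
f 27 17 29
f 27 29 28
f 28 29 30
f 28 30 20
f 29 17 31
f 29 31 30
f 30 31 32
f 30 32 20
f 31 17 33
f 31 33 32
f 32 33 34
f 32 34 20
f 33 17 35
f 33 35 34
f 34 35 36
f 34 36 20
f 35 17 37
f 35 37 36
f 36 37 38
f 36 38 20
f 37 17 39
f 37 39 38
f 38 39 40
f 38 40 20
f 39 17 18
f 39 18 40
f 40 18 19
f 40 19 20
f 42 41 45
f 42 45 43
f 43 45 46
f 43 46 44
f 45 41 47
f 45 47 46
f 46 47 48
f 46 48 44
f 47 41 49
f 47 49 48
f 48 49 50
f 48 50 44
f 49 41 51
f 49 51 50
f 50 51 52
f 50 52 44
f 51 41 53
f 51 53 52
f 52 53 54
f 52 54 44
f 53 41 55
f 53 55 54
f 54 55 56
f 54 56 44
f 55 41 57
f 55 57 56
f 56 57 58
f 56 58 44
f 57 41 59
f 57 59 58
f 58 59 60
f 58 60 44
f 59 41 61
f 59 61 60
f 60 61 62
f 60 62 44
f 61 41 63
f 61 63 62
f 62 63 64
f 62 64 44
f 63 41 65
f 63 65 64
f 64 65 66
f 64 66 44
f 65 41 67
f 65 67 66
f 66 67 68
f 66 68 44
f 67 41 69
f 67 69 68
f 68 69 70
f 68 70 44
f 69 41 71
f 69 71 70
f 70 71 72
f 70 72 44
f 71 41 42
f 71 42 72
f 72 42 43
f 72 43 44
f 73 84 78
f 73 78 74
f 73 74 80
f 73 80 83
f 73 83 84
f 74 78 82
f 78 84 77
f 84 83 75
f 83 80 79
f 80 74 81
f 76 82 77
f 76 77 75
f 76 75 79
f 76 79 81
f 76 81 82
f 77 82 78
f 75 77 84
f 79 75 83
f 81 79 80
f 82 81 74



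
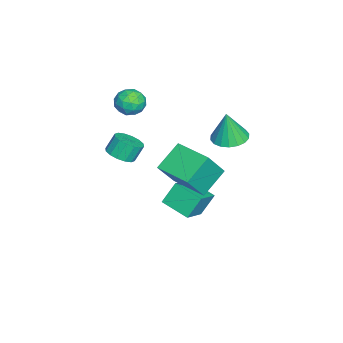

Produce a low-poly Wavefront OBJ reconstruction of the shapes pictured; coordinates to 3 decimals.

v 0.838 1.072 -3.663
v 0.115 -0.456 -3.171
v 2.391 0.619 -2.787
v 1.669 -0.909 -2.295
v 1.351 0.429 -4.905
v 0.629 -1.099 -4.413
v 2.905 -0.024 -4.029
v 2.182 -1.552 -3.537
v 3.484 -3.484 1.014
v 3.964 -2.785 0.875
v 3.617 -2.356 1.826
v 3.136 -3.056 1.966
v 3.57 -2.693 0.689
v 3.222 -2.264 1.641
v 3.153 -2.813 0.591
v 2.805 -2.384 1.542
v 2.824 -3.113 0.606
v 2.477 -2.684 1.557
v 2.673 -3.512 0.73
v 2.325 -3.084 1.682
v 2.738 -3.904 0.931
v 2.39 -3.476 1.882
v 3.003 -4.184 1.154
v 2.656 -3.755 2.105
v 3.398 -4.276 1.339
v 3.05 -3.847 2.291
v 3.815 -4.156 1.438
v 3.467 -3.727 2.389
v 4.143 -3.856 1.423
v 3.796 -3.427 2.374
v 4.295 -3.456 1.298
v 3.947 -3.028 2.25
v 4.23 -3.064 1.098
v 3.882 -2.636 2.049
v 1.347 0.056 -0.23
v 2.334 -0.638 1.476
v 2.57 1.872 -0.2
v 3.557 1.179 1.507
v 2.643 -0.799 -1.327
v 3.63 -1.492 0.38
v 3.866 1.018 -1.296
v 4.853 0.324 0.41
v 1.028 1.875 1.397
v 1.77 1.158 1.269
v 1.172 1.685 3.283
v 2.011 1.552 1.29
v 2.057 2.011 1.333
v 1.899 2.443 1.388
v 1.569 2.762 1.445
v 1.131 2.905 1.493
v 0.673 2.844 1.522
v 0.286 2.592 1.526
v 0.045 2.197 1.505
v -0.001 1.738 1.462
v 0.157 1.307 1.407
v 0.487 0.988 1.35
v 0.925 0.844 1.302
v 1.383 0.905 1.273
v -0.157 -3.307 2.568
v 0.176 -2.796 3.264
v 0.864 -4.364 2.856
v 1.197 -3.853 3.552
v 0.358 -4.238 3.621
v -0.272 -3.585 3.443
v 1.312 -3.575 2.677
v 0.682 -2.922 2.499
v 1.084 -2.962 3.331
v 0.495 -3.372 3.915
v 0.545 -3.788 2.205
v -0.044 -4.198 2.789
v -0.08 -2.959 2.891
v 1.12 -4.201 3.229
v 0.627 -4.428 3.27
v 0.823 -4.128 3.679
v -0.343 -3.422 2.996
v -0.148 -3.122 3.405
v -0.041 -3.97 3.615
v 1.188 -4.038 2.715
v 1.383 -3.738 3.124
v 0.217 -3.032 2.441
v 0.413 -2.732 2.85
v 1.081 -3.19 2.505
v 0.65 -2.756 3.339
v 1.249 -3.377 3.508
v 1.317 -3.214 2.994
v 0.947 -2.829 2.89
v 0.303 -2.997 3.682
v 0.903 -3.618 3.851
v 0.41 -3.845 3.892
v 0.039 -3.46 3.787
v 0.837 -3.094 3.722
v 0.137 -3.542 2.269
v 0.737 -4.163 2.438
v 1.001 -3.7 2.333
v 0.63 -3.315 2.228
v -0.209 -3.783 2.612
v 0.39 -4.404 2.781
v 0.093 -4.331 3.23
v -0.277 -3.946 3.126
v 0.203 -4.066 2.398
f 2 4 1
f 5 2 1
f 1 4 3
f 3 5 1
f 2 8 4
f 6 2 5
f 6 8 2
f 4 8 3
f 7 5 3
f 3 8 7
f 7 6 5
f 8 6 7
f 10 9 13
f 10 13 11
f 11 13 14
f 11 14 12
f 13 9 15
f 13 15 14
f 14 15 16
f 14 16 12
f 15 9 17
f 15 17 16
f 16 17 18
f 16 18 12
f 17 9 19
f 17 19 18
f 18 19 20
f 18 20 12
f 19 9 21
f 19 21 20
f 20 21 22
f 20 22 12
f 21 9 23
f 21 23 22
f 22 23 24
f 22 24 12
f 23 9 25
f 23 25 24
f 24 25 26
f 24 26 12
f 25 9 27
f 25 27 26
f 26 27 28
f 26 28 12
f 27 9 29
f 27 29 28
f 28 29 30
f 28 30 12
f 29 9 31
f 29 31 30
f 30 31 32
f 30 32 12
f 31 9 33
f 31 33 32
f 32 33 34
f 32 34 12
f 33 9 10
f 33 10 34
f 34 10 11
f 34 11 12
f 36 38 35
f 39 36 35
f 35 38 37
f 37 39 35
f 36 42 38
f 40 36 39
f 40 42 36
f 38 42 37
f 41 39 37
f 37 42 41
f 41 40 39
f 42 40 41
f 44 43 46
f 44 46 45
f 46 43 47
f 46 47 45
f 47 43 48
f 47 48 45
f 48 43 49
f 48 49 45
f 49 43 50
f 49 50 45
f 50 43 51
f 50 51 45
f 51 43 52
f 51 52 45
f 52 43 53
f 52 53 45
f 53 43 54
f 53 54 45
f 54 43 55
f 54 55 45
f 55 43 56
f 55 56 45
f 56 43 57
f 56 57 45
f 57 43 58
f 57 58 45
f 58 43 44
f 58 44 45
f 59 96 75
f 96 70 99
f 75 99 64
f 96 99 75
f 59 75 71
f 75 64 76
f 71 76 60
f 75 76 71
f 59 71 80
f 71 60 81
f 80 81 66
f 71 81 80
f 59 80 92
f 80 66 95
f 92 95 69
f 80 95 92
f 59 92 96
f 92 69 100
f 96 100 70
f 92 100 96
f 60 76 87
f 76 64 90
f 87 90 68
f 76 90 87
f 64 99 77
f 99 70 98
f 77 98 63
f 99 98 77
f 70 100 97
f 100 69 93
f 97 93 61
f 100 93 97
f 69 95 94
f 95 66 82
f 94 82 65
f 95 82 94
f 66 81 86
f 81 60 83
f 86 83 67
f 81 83 86
f 62 88 74
f 88 68 89
f 74 89 63
f 88 89 74
f 62 74 72
f 74 63 73
f 72 73 61
f 74 73 72
f 62 72 79
f 72 61 78
f 79 78 65
f 72 78 79
f 62 79 84
f 79 65 85
f 84 85 67
f 79 85 84
f 62 84 88
f 84 67 91
f 88 91 68
f 84 91 88
f 63 89 77
f 89 68 90
f 77 90 64
f 89 90 77
f 61 73 97
f 73 63 98
f 97 98 70
f 73 98 97
f 65 78 94
f 78 61 93
f 94 93 69
f 78 93 94
f 67 85 86
f 85 65 82
f 86 82 66
f 85 82 86
f 68 91 87
f 91 67 83
f 87 83 60
f 91 83 87



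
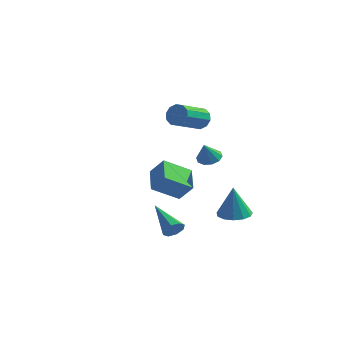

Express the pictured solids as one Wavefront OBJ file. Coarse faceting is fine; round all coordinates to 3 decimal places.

v 0.623 -4.003 -3.305
v 0.952 -4.005 -2.756
v -1.023 -3.017 -2.315
v 1.034 -3.602 -3.022
v 0.875 -3.434 -3.454
v 0.569 -3.599 -3.798
v 0.295 -4.001 -3.854
v 0.213 -4.404 -3.588
v 0.372 -4.572 -3.156
v 0.678 -4.407 -2.812
v -3.258 0.634 -3.043
v -4.064 1.986 -2.4
v -2.121 1.773 -4.014
v -2.926 3.125 -3.371
v -2.414 0.655 -2.029
v -3.219 2.007 -1.386
v -1.276 1.794 -3
v -2.082 3.146 -2.357
v -0.722 1.433 2.455
v -0.503 1.095 1.834
v -0.96 -0.651 2.624
v -1.178 -0.313 3.245
v -0.142 1.127 2.113
v -0.598 -0.62 2.902
v -0.002 1.275 2.522
v -0.458 -0.471 3.311
v -0.137 1.484 2.906
v -0.593 -0.262 3.695
v -0.495 1.673 3.118
v -0.952 -0.073 3.907
v -0.94 1.771 3.076
v -1.397 0.025 3.866
v -1.302 1.74 2.798
v -1.758 -0.007 3.587
v -1.442 1.591 2.389
v -1.898 -0.155 3.178
v -1.307 1.382 2.005
v -1.763 -0.364 2.794
v -0.948 1.193 1.793
v -1.405 -0.553 2.582
v -0.502 2.169 -0.644
v -0.079 2.69 -0.358
v -0.538 1.591 0.464
v -0.509 2.816 -0.307
v -0.936 2.695 -0.384
v -1.198 2.372 -0.561
v -1.194 1.972 -0.769
v -0.925 1.647 -0.93
v -0.495 1.521 -0.981
v -0.068 1.643 -0.904
v 0.194 1.965 -0.727
v 0.19 2.365 -0.519
v 0.774 2.718 -4.909
v 1.593 2.163 -4.915
v 0.726 2.622 -2.891
v 1.764 2.693 -4.886
v 1.62 3.231 -4.864
v 1.207 3.607 -4.856
v 0.657 3.7 -4.864
v 0.145 3.482 -4.887
v -0.168 3.021 -4.917
v -0.182 2.464 -4.944
v 0.108 1.988 -4.959
v 0.609 1.743 -4.959
v 1.163 1.809 -4.943
f 2 1 4
f 2 4 3
f 4 1 5
f 4 5 3
f 5 1 6
f 5 6 3
f 6 1 7
f 6 7 3
f 7 1 8
f 7 8 3
f 8 1 9
f 8 9 3
f 9 1 10
f 9 10 3
f 10 1 2
f 10 2 3
f 12 14 11
f 15 12 11
f 11 14 13
f 13 15 11
f 12 18 14
f 16 12 15
f 16 18 12
f 14 18 13
f 17 15 13
f 13 18 17
f 17 16 15
f 18 16 17
f 20 19 23
f 20 23 21
f 21 23 24
f 21 24 22
f 23 19 25
f 23 25 24
f 24 25 26
f 24 26 22
f 25 19 27
f 25 27 26
f 26 27 28
f 26 28 22
f 27 19 29
f 27 29 28
f 28 29 30
f 28 30 22
f 29 19 31
f 29 31 30
f 30 31 32
f 30 32 22
f 31 19 33
f 31 33 32
f 32 33 34
f 32 34 22
f 33 19 35
f 33 35 34
f 34 35 36
f 34 36 22
f 35 19 37
f 35 37 36
f 36 37 38
f 36 38 22
f 37 19 39
f 37 39 38
f 38 39 40
f 38 40 22
f 39 19 20
f 39 20 40
f 40 20 21
f 40 21 22
f 42 41 44
f 42 44 43
f 44 41 45
f 44 45 43
f 45 41 46
f 45 46 43
f 46 41 47
f 46 47 43
f 47 41 48
f 47 48 43
f 48 41 49
f 48 49 43
f 49 41 50
f 49 50 43
f 50 41 51
f 50 51 43
f 51 41 52
f 51 52 43
f 52 41 42
f 52 42 43
f 54 53 56
f 54 56 55
f 56 53 57
f 56 57 55
f 57 53 58
f 57 58 55
f 58 53 59
f 58 59 55
f 59 53 60
f 59 60 55
f 60 53 61
f 60 61 55
f 61 53 62
f 61 62 55
f 62 53 63
f 62 63 55
f 63 53 64
f 63 64 55
f 64 53 65
f 64 65 55
f 65 53 54
f 65 54 55



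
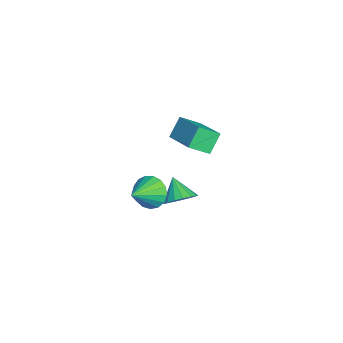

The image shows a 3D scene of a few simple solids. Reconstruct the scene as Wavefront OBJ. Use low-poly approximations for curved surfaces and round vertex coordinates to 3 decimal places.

v -1.421 -0.517 3.356
v -1.16 -1.425 3.959
v 0.218 0.385 4.006
v 0.478 -0.523 4.609
v -0.838 -0.937 2.471
v -0.578 -1.845 3.074
v 0.8 -0.035 3.121
v 1.061 -0.943 3.724
v -1.647 -1.412 -2.167
v -1.28 -0.919 -1.609
v -2.473 -1.808 -1.273
v -1.562 -0.689 -1.768
v -1.864 -0.624 -2.018
v -2.116 -0.74 -2.302
v -2.261 -1.01 -2.555
v -2.265 -1.372 -2.72
v -2.128 -1.742 -2.757
v -1.88 -2.037 -2.66
v -1.579 -2.189 -2.449
v -1.294 -2.163 -2.174
v -1.09 -1.964 -1.898
v -1.013 -1.639 -1.682
v -1.082 -1.262 -1.578
v -0.962 -2.736 -1.11
v -0.36 -2.33 -1.642
v 0.162 -3.484 -0.41
v -0.394 -2.065 -1.304
v -0.559 -1.954 -0.922
v -0.816 -2.022 -0.582
v -1.106 -2.254 -0.364
v -1.363 -2.596 -0.317
v -1.528 -2.971 -0.451
v -1.564 -3.291 -0.737
v -1.461 -3.485 -1.108
v -1.244 -3.507 -1.479
v -0.963 -3.353 -1.766
v -0.681 -3.057 -1.903
v -0.463 -2.688 -1.858
f 2 4 1
f 5 2 1
f 1 4 3
f 3 5 1
f 2 8 4
f 6 2 5
f 6 8 2
f 4 8 3
f 7 5 3
f 3 8 7
f 7 6 5
f 8 6 7
f 10 9 12
f 10 12 11
f 12 9 13
f 12 13 11
f 13 9 14
f 13 14 11
f 14 9 15
f 14 15 11
f 15 9 16
f 15 16 11
f 16 9 17
f 16 17 11
f 17 9 18
f 17 18 11
f 18 9 19
f 18 19 11
f 19 9 20
f 19 20 11
f 20 9 21
f 20 21 11
f 21 9 22
f 21 22 11
f 22 9 23
f 22 23 11
f 23 9 10
f 23 10 11
f 25 24 27
f 25 27 26
f 27 24 28
f 27 28 26
f 28 24 29
f 28 29 26
f 29 24 30
f 29 30 26
f 30 24 31
f 30 31 26
f 31 24 32
f 31 32 26
f 32 24 33
f 32 33 26
f 33 24 34
f 33 34 26
f 34 24 35
f 34 35 26
f 35 24 36
f 35 36 26
f 36 24 37
f 36 37 26
f 37 24 38
f 37 38 26
f 38 24 25
f 38 25 26



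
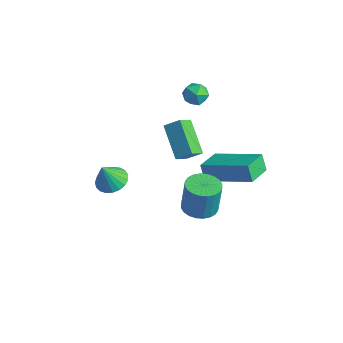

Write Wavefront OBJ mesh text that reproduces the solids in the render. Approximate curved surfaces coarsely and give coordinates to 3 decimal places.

v -4.329 1.419 -2.37
v -3.833 1.875 -1.887
v -4.494 2.118 -2.861
v -3.997 2.574 -2.377
v -2.983 1.026 -3.383
v -2.486 1.482 -2.899
v -3.147 1.725 -3.873
v -2.651 2.181 -3.39
v 0.292 -0.008 -1.677
v -0.043 0.021 -0.94
v -0.189 1.093 -1.939
v -0.524 1.122 -1.202
v 2.044 0.938 -0.918
v 1.709 0.967 -0.181
v 1.563 2.039 -1.18
v 1.228 2.068 -0.443
v -3.579 3.045 -0.205
v -3.304 2.784 -0.709
v -3.736 2.116 0.189
v -3.461 1.855 -0.315
v -3.116 2.186 0.097
v -3.019 2.76 -0.147
v -4.021 2.14 -0.373
v -3.924 2.714 -0.617
v -3.577 2.225 -0.813
v -3.018 2.253 -0.523
v -4.022 2.647 0.003
v -3.463 2.675 0.293
v 1.137 -0.917 -2.141
v 1.827 -0.686 -2.202
v 1.913 -0.571 -0.779
v 1.223 -0.803 -0.719
v 1.684 -0.44 -2.213
v 1.77 -0.325 -0.79
v 1.458 -0.266 -2.213
v 1.544 -0.151 -0.791
v 1.183 -0.192 -2.203
v 1.27 -0.077 -0.78
v 0.902 -0.228 -2.183
v 0.988 -0.113 -0.76
v 0.656 -0.369 -2.157
v 0.742 -0.254 -0.734
v 0.483 -0.593 -2.128
v 0.569 -0.479 -0.705
v 0.41 -0.867 -2.101
v 0.496 -0.753 -0.679
v 0.447 -1.149 -2.081
v 0.533 -1.034 -0.658
v 0.59 -1.395 -2.07
v 0.676 -1.28 -0.647
v 0.816 -1.569 -2.069
v 0.902 -1.454 -0.647
v 1.09 -1.643 -2.08
v 1.177 -1.528 -0.657
v 1.372 -1.607 -2.1
v 1.458 -1.492 -0.677
v 1.618 -1.466 -2.126
v 1.704 -1.351 -0.703
v 1.791 -1.241 -2.155
v 1.877 -1.127 -0.732
v 1.864 -0.967 -2.181
v 1.95 -0.853 -0.759
v -1.824 -2.969 -1.525
v -1.143 -3.076 -1.563
v -1.836 -3.411 -0.475
v -1.156 -2.812 -1.452
v -1.284 -2.575 -1.353
v -1.506 -2.406 -1.285
v -1.783 -2.334 -1.258
v -2.066 -2.372 -1.277
v -2.308 -2.514 -1.339
v -2.466 -2.734 -1.434
v -2.513 -2.995 -1.544
v -2.441 -3.251 -1.651
v -2.262 -3.458 -1.736
v -2.008 -3.581 -1.785
v -1.721 -3.598 -1.789
v -1.453 -3.506 -1.747
v -1.248 -3.322 -1.667
f 2 4 1
f 5 2 1
f 1 4 3
f 3 5 1
f 2 8 4
f 6 2 5
f 6 8 2
f 4 8 3
f 7 5 3
f 3 8 7
f 7 6 5
f 8 6 7
f 10 12 9
f 13 10 9
f 9 12 11
f 11 13 9
f 10 16 12
f 14 10 13
f 14 16 10
f 12 16 11
f 15 13 11
f 11 16 15
f 15 14 13
f 16 14 15
f 17 28 22
f 17 22 18
f 17 18 24
f 17 24 27
f 17 27 28
f 18 22 26
f 22 28 21
f 28 27 19
f 27 24 23
f 24 18 25
f 20 26 21
f 20 21 19
f 20 19 23
f 20 23 25
f 20 25 26
f 21 26 22
f 19 21 28
f 23 19 27
f 25 23 24
f 26 25 18
f 30 29 33
f 30 33 31
f 31 33 34
f 31 34 32
f 33 29 35
f 33 35 34
f 34 35 36
f 34 36 32
f 35 29 37
f 35 37 36
f 36 37 38
f 36 38 32
f 37 29 39
f 37 39 38
f 38 39 40
f 38 40 32
f 39 29 41
f 39 41 40
f 40 41 42
f 40 42 32
f 41 29 43
f 41 43 42
f 42 43 44
f 42 44 32
f 43 29 45
f 43 45 44
f 44 45 46
f 44 46 32
f 45 29 47
f 45 47 46
f 46 47 48
f 46 48 32
f 47 29 49
f 47 49 48
f 48 49 50
f 48 50 32
f 49 29 51
f 49 51 50
f 50 51 52
f 50 52 32
f 51 29 53
f 51 53 52
f 52 53 54
f 52 54 32
f 53 29 55
f 53 55 54
f 54 55 56
f 54 56 32
f 55 29 57
f 55 57 56
f 56 57 58
f 56 58 32
f 57 29 59
f 57 59 58
f 58 59 60
f 58 60 32
f 59 29 61
f 59 61 60
f 60 61 62
f 60 62 32
f 61 29 30
f 61 30 62
f 62 30 31
f 62 31 32
f 64 63 66
f 64 66 65
f 66 63 67
f 66 67 65
f 67 63 68
f 67 68 65
f 68 63 69
f 68 69 65
f 69 63 70
f 69 70 65
f 70 63 71
f 70 71 65
f 71 63 72
f 71 72 65
f 72 63 73
f 72 73 65
f 73 63 74
f 73 74 65
f 74 63 75
f 74 75 65
f 75 63 76
f 75 76 65
f 76 63 77
f 76 77 65
f 77 63 78
f 77 78 65
f 78 63 79
f 78 79 65
f 79 63 64
f 79 64 65



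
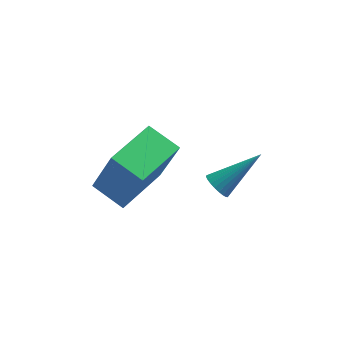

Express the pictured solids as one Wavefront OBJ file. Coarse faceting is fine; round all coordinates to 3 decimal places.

v 1.488 1.529 0.04
v 1.77 1.083 -0.075
v 2.932 2.151 1.16
v 1.833 1.212 -0.229
v 1.844 1.39 -0.341
v 1.801 1.589 -0.396
v 1.71 1.779 -0.384
v 1.585 1.93 -0.308
v 1.446 2.021 -0.179
v 1.313 2.037 -0.016
v 1.207 1.975 0.155
v 1.143 1.846 0.309
v 1.132 1.668 0.422
v 1.175 1.469 0.476
v 1.266 1.28 0.465
v 1.391 1.128 0.388
v 1.53 1.037 0.259
v 1.663 1.021 0.096
v -1.602 1.485 -1.143
v -0.932 1.039 0.873
v -2.636 2.195 -0.642
v -1.966 1.749 1.373
v -0.394 3.251 -1.153
v 0.276 2.805 0.862
v -1.428 3.961 -0.653
v -0.758 3.515 1.363
f 2 1 4
f 2 4 3
f 4 1 5
f 4 5 3
f 5 1 6
f 5 6 3
f 6 1 7
f 6 7 3
f 7 1 8
f 7 8 3
f 8 1 9
f 8 9 3
f 9 1 10
f 9 10 3
f 10 1 11
f 10 11 3
f 11 1 12
f 11 12 3
f 12 1 13
f 12 13 3
f 13 1 14
f 13 14 3
f 14 1 15
f 14 15 3
f 15 1 16
f 15 16 3
f 16 1 17
f 16 17 3
f 17 1 18
f 17 18 3
f 18 1 2
f 18 2 3
f 20 22 19
f 23 20 19
f 19 22 21
f 21 23 19
f 20 26 22
f 24 20 23
f 24 26 20
f 22 26 21
f 25 23 21
f 21 26 25
f 25 24 23
f 26 24 25



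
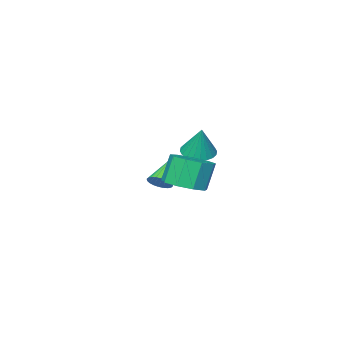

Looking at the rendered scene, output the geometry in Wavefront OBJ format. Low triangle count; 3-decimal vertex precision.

v 3.651 2.727 -0.068
v 4.516 3.271 0.282
v 3.954 3.216 1.758
v 3.089 2.673 1.408
v 3.98 3.743 0.095
v 3.417 3.689 1.571
v 3.29 3.74 -0.168
v 2.727 3.686 1.307
v 2.769 3.263 -0.385
v 2.206 3.209 1.091
v 2.661 2.535 -0.453
v 2.098 2.481 1.023
v 3.016 1.897 -0.341
v 2.453 1.843 1.135
v 3.669 1.648 -0.101
v 3.106 1.593 1.375
v 4.313 1.903 0.154
v 3.751 1.849 1.63
v 4.648 2.544 0.306
v 4.085 2.49 1.781
v 0.127 -3.473 -2.672
v 0.516 -3.269 -2.154
v -1.127 -4.087 -1.488
v 0.369 -3.052 -2.197
v 0.186 -2.899 -2.312
v -0.007 -2.834 -2.483
v -0.18 -2.866 -2.682
v -0.305 -2.991 -2.879
v -0.365 -3.189 -3.045
v -0.35 -3.43 -3.155
v -0.263 -3.678 -3.19
v -0.116 -3.895 -3.147
v 0.068 -4.047 -3.032
v 0.261 -4.112 -2.861
v 0.433 -4.08 -2.662
v 0.559 -3.956 -2.465
v 0.619 -3.758 -2.299
v 0.604 -3.516 -2.189
v 1.592 1.25 1.16
v 2.089 0.566 1.316
v 1.848 1.79 2.72
v 2.315 0.786 1.203
v 2.431 1.077 1.083
v 2.42 1.395 0.975
v 2.282 1.69 0.895
v 2.039 1.919 0.856
v 1.729 2.045 0.863
v 1.397 2.051 0.915
v 1.096 1.935 1.005
v 0.869 1.714 1.118
v 0.753 1.423 1.238
v 0.765 1.105 1.346
v 0.903 0.81 1.425
v 1.145 0.581 1.465
v 1.456 0.455 1.458
v 1.787 0.449 1.406
f 2 1 5
f 2 5 3
f 3 5 6
f 3 6 4
f 5 1 7
f 5 7 6
f 6 7 8
f 6 8 4
f 7 1 9
f 7 9 8
f 8 9 10
f 8 10 4
f 9 1 11
f 9 11 10
f 10 11 12
f 10 12 4
f 11 1 13
f 11 13 12
f 12 13 14
f 12 14 4
f 13 1 15
f 13 15 14
f 14 15 16
f 14 16 4
f 15 1 17
f 15 17 16
f 16 17 18
f 16 18 4
f 17 1 19
f 17 19 18
f 18 19 20
f 18 20 4
f 19 1 2
f 19 2 20
f 20 2 3
f 20 3 4
f 22 21 24
f 22 24 23
f 24 21 25
f 24 25 23
f 25 21 26
f 25 26 23
f 26 21 27
f 26 27 23
f 27 21 28
f 27 28 23
f 28 21 29
f 28 29 23
f 29 21 30
f 29 30 23
f 30 21 31
f 30 31 23
f 31 21 32
f 31 32 23
f 32 21 33
f 32 33 23
f 33 21 34
f 33 34 23
f 34 21 35
f 34 35 23
f 35 21 36
f 35 36 23
f 36 21 37
f 36 37 23
f 37 21 38
f 37 38 23
f 38 21 22
f 38 22 23
f 40 39 42
f 40 42 41
f 42 39 43
f 42 43 41
f 43 39 44
f 43 44 41
f 44 39 45
f 44 45 41
f 45 39 46
f 45 46 41
f 46 39 47
f 46 47 41
f 47 39 48
f 47 48 41
f 48 39 49
f 48 49 41
f 49 39 50
f 49 50 41
f 50 39 51
f 50 51 41
f 51 39 52
f 51 52 41
f 52 39 53
f 52 53 41
f 53 39 54
f 53 54 41
f 54 39 55
f 54 55 41
f 55 39 56
f 55 56 41
f 56 39 40
f 56 40 41



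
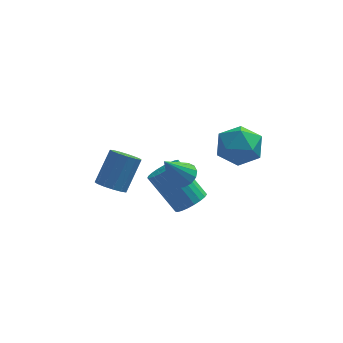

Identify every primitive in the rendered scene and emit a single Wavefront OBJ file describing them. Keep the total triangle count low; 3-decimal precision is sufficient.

v -3.767 1.053 -3.933
v -3.088 0.751 -4.039
v -2.435 1.725 -2.634
v -3.113 2.027 -2.527
v -3.101 1.101 -4.275
v -2.448 2.075 -2.87
v -3.325 1.436 -4.403
v -2.672 2.409 -2.998
v -3.69 1.649 -4.381
v -3.036 2.623 -2.976
v -4.078 1.673 -4.217
v -3.425 2.647 -2.812
v -4.368 1.501 -3.963
v -3.715 2.474 -2.558
v -4.467 1.186 -3.699
v -3.813 2.159 -2.294
v -4.343 0.829 -3.509
v -3.69 1.802 -2.104
v -4.037 0.543 -3.454
v -3.384 1.517 -2.048
v -3.645 0.42 -3.55
v -2.991 1.393 -2.145
v -3.291 0.497 -3.769
v -2.638 1.47 -2.363
v -0.273 -0.936 -3.273
v 0.307 -1.116 -2.738
v -0.886 -0.305 -1.171
v -1.467 -0.124 -1.707
v 0.394 -0.805 -2.833
v -0.799 0.007 -1.266
v 0.365 -0.516 -3.005
v -0.828 0.295 -1.438
v 0.226 -0.3 -3.222
v -0.967 0.511 -1.655
v 0 -0.194 -3.449
v -1.193 0.617 -1.882
v -0.272 -0.216 -3.645
v -1.465 0.595 -2.078
v -0.545 -0.363 -3.777
v -1.738 0.449 -2.21
v -0.771 -0.608 -3.822
v -1.964 0.203 -2.255
v -0.911 -0.91 -3.772
v -2.104 -0.099 -2.205
v -0.941 -1.217 -3.636
v -2.134 -0.406 -2.069
v -0.855 -1.475 -3.437
v -2.048 -0.664 -1.87
v -0.669 -1.64 -3.21
v -1.862 -0.828 -1.643
v -0.414 -1.683 -2.994
v -1.607 -0.871 -1.427
v -0.135 -1.596 -2.826
v -1.328 -0.785 -1.259
v 0.12 -1.396 -2.736
v -1.073 -0.585 -1.169
v 2.298 -0.578 0.41
v 2.636 -1.154 1.289
v 0.784 -1.526 0.371
v 1.122 -2.102 1.25
v 0.855 -1.036 1.358
v 1.79 -0.45 1.382
v 1.63 -2.23 0.278
v 2.565 -1.644 0.302
v 2.223 -2.175 1.207
v 1.744 -1.437 1.875
v 1.676 -1.243 -0.215
v 1.197 -0.505 0.453
v -0.658 -2.973 0.27
v -0.059 -3.018 0.59
v -1.402 -3.487 1.59
v -0.172 -2.691 0.654
v -0.415 -2.439 0.615
v -0.723 -2.331 0.483
v -1.014 -2.394 0.295
v -1.209 -2.613 0.1
v -1.256 -2.928 -0.05
v -1.143 -3.255 -0.114
v -0.9 -3.507 -0.074
v -0.592 -3.616 0.057
v -0.302 -3.552 0.246
v -0.107 -3.333 0.441
f 2 1 5
f 2 5 3
f 3 5 6
f 3 6 4
f 5 1 7
f 5 7 6
f 6 7 8
f 6 8 4
f 7 1 9
f 7 9 8
f 8 9 10
f 8 10 4
f 9 1 11
f 9 11 10
f 10 11 12
f 10 12 4
f 11 1 13
f 11 13 12
f 12 13 14
f 12 14 4
f 13 1 15
f 13 15 14
f 14 15 16
f 14 16 4
f 15 1 17
f 15 17 16
f 16 17 18
f 16 18 4
f 17 1 19
f 17 19 18
f 18 19 20
f 18 20 4
f 19 1 21
f 19 21 20
f 20 21 22
f 20 22 4
f 21 1 23
f 21 23 22
f 22 23 24
f 22 24 4
f 23 1 2
f 23 2 24
f 24 2 3
f 24 3 4
f 26 25 29
f 26 29 27
f 27 29 30
f 27 30 28
f 29 25 31
f 29 31 30
f 30 31 32
f 30 32 28
f 31 25 33
f 31 33 32
f 32 33 34
f 32 34 28
f 33 25 35
f 33 35 34
f 34 35 36
f 34 36 28
f 35 25 37
f 35 37 36
f 36 37 38
f 36 38 28
f 37 25 39
f 37 39 38
f 38 39 40
f 38 40 28
f 39 25 41
f 39 41 40
f 40 41 42
f 40 42 28
f 41 25 43
f 41 43 42
f 42 43 44
f 42 44 28
f 43 25 45
f 43 45 44
f 44 45 46
f 44 46 28
f 45 25 47
f 45 47 46
f 46 47 48
f 46 48 28
f 47 25 49
f 47 49 48
f 48 49 50
f 48 50 28
f 49 25 51
f 49 51 50
f 50 51 52
f 50 52 28
f 51 25 53
f 51 53 52
f 52 53 54
f 52 54 28
f 53 25 55
f 53 55 54
f 54 55 56
f 54 56 28
f 55 25 26
f 55 26 56
f 56 26 27
f 56 27 28
f 57 68 62
f 57 62 58
f 57 58 64
f 57 64 67
f 57 67 68
f 58 62 66
f 62 68 61
f 68 67 59
f 67 64 63
f 64 58 65
f 60 66 61
f 60 61 59
f 60 59 63
f 60 63 65
f 60 65 66
f 61 66 62
f 59 61 68
f 63 59 67
f 65 63 64
f 66 65 58
f 70 69 72
f 70 72 71
f 72 69 73
f 72 73 71
f 73 69 74
f 73 74 71
f 74 69 75
f 74 75 71
f 75 69 76
f 75 76 71
f 76 69 77
f 76 77 71
f 77 69 78
f 77 78 71
f 78 69 79
f 78 79 71
f 79 69 80
f 79 80 71
f 80 69 81
f 80 81 71
f 81 69 82
f 81 82 71
f 82 69 70
f 82 70 71



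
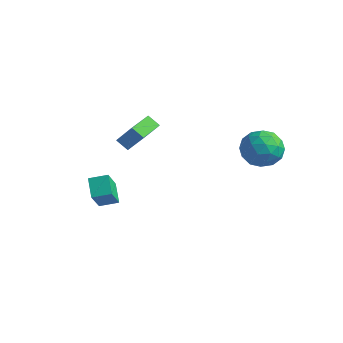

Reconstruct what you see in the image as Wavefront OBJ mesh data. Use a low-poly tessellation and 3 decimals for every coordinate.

v -2.077 -2.499 -1.787
v -1.589 -3.467 -0.439
v -2.926 -1.905 -1.053
v -2.438 -2.873 0.295
v -1.362 -1.787 -1.535
v -0.874 -2.755 -0.187
v -2.211 -1.193 -0.801
v -1.723 -2.161 0.547
v -3.681 0.315 1.123
v -2.654 0.433 2.447
v -4.003 1.827 1.238
v -2.976 1.945 2.562
v -3.024 0.495 0.598
v -1.997 0.613 1.922
v -3.346 2.007 0.713
v -2.319 2.125 2.037
v 2.683 4.487 2.73
v 3.208 4.976 1.744
v 3.172 2.684 2.096
v 3.697 3.173 1.11
v 4.198 3.334 2.21
v 3.896 4.449 2.602
v 2.484 3.211 1.238
v 2.182 4.326 1.63
v 3.085 4.188 0.822
v 4.144 4.263 1.422
v 2.236 3.397 2.418
v 3.295 3.472 3.018
v 2.903 4.89 2.293
v 3.477 2.77 1.547
v 3.772 2.864 2.194
v 4.08 3.152 1.614
v 3.307 4.58 2.797
v 3.615 4.867 2.217
v 4.197 3.902 2.491
v 2.765 2.793 1.623
v 3.073 3.08 1.043
v 2.3 4.508 2.226
v 2.608 4.796 1.646
v 2.183 3.758 1.349
v 3.139 4.714 1.171
v 3.426 3.654 0.798
v 2.714 3.677 0.873
v 2.536 4.332 1.104
v 3.761 4.759 1.524
v 4.049 3.698 1.151
v 4.343 3.793 1.798
v 4.165 4.448 2.028
v 3.689 4.295 0.982
v 2.331 3.962 2.689
v 2.619 2.901 2.316
v 2.215 3.212 1.812
v 2.037 3.867 2.042
v 2.954 4.006 3.042
v 3.241 2.946 2.669
v 3.844 3.328 2.736
v 3.666 3.983 2.967
v 2.691 3.365 2.858
f 2 4 1
f 5 2 1
f 1 4 3
f 3 5 1
f 2 8 4
f 6 2 5
f 6 8 2
f 4 8 3
f 7 5 3
f 3 8 7
f 7 6 5
f 8 6 7
f 10 12 9
f 13 10 9
f 9 12 11
f 11 13 9
f 10 16 12
f 14 10 13
f 14 16 10
f 12 16 11
f 15 13 11
f 11 16 15
f 15 14 13
f 16 14 15
f 17 54 33
f 54 28 57
f 33 57 22
f 54 57 33
f 17 33 29
f 33 22 34
f 29 34 18
f 33 34 29
f 17 29 38
f 29 18 39
f 38 39 24
f 29 39 38
f 17 38 50
f 38 24 53
f 50 53 27
f 38 53 50
f 17 50 54
f 50 27 58
f 54 58 28
f 50 58 54
f 18 34 45
f 34 22 48
f 45 48 26
f 34 48 45
f 22 57 35
f 57 28 56
f 35 56 21
f 57 56 35
f 28 58 55
f 58 27 51
f 55 51 19
f 58 51 55
f 27 53 52
f 53 24 40
f 52 40 23
f 53 40 52
f 24 39 44
f 39 18 41
f 44 41 25
f 39 41 44
f 20 46 32
f 46 26 47
f 32 47 21
f 46 47 32
f 20 32 30
f 32 21 31
f 30 31 19
f 32 31 30
f 20 30 37
f 30 19 36
f 37 36 23
f 30 36 37
f 20 37 42
f 37 23 43
f 42 43 25
f 37 43 42
f 20 42 46
f 42 25 49
f 46 49 26
f 42 49 46
f 21 47 35
f 47 26 48
f 35 48 22
f 47 48 35
f 19 31 55
f 31 21 56
f 55 56 28
f 31 56 55
f 23 36 52
f 36 19 51
f 52 51 27
f 36 51 52
f 25 43 44
f 43 23 40
f 44 40 24
f 43 40 44
f 26 49 45
f 49 25 41
f 45 41 18
f 49 41 45

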